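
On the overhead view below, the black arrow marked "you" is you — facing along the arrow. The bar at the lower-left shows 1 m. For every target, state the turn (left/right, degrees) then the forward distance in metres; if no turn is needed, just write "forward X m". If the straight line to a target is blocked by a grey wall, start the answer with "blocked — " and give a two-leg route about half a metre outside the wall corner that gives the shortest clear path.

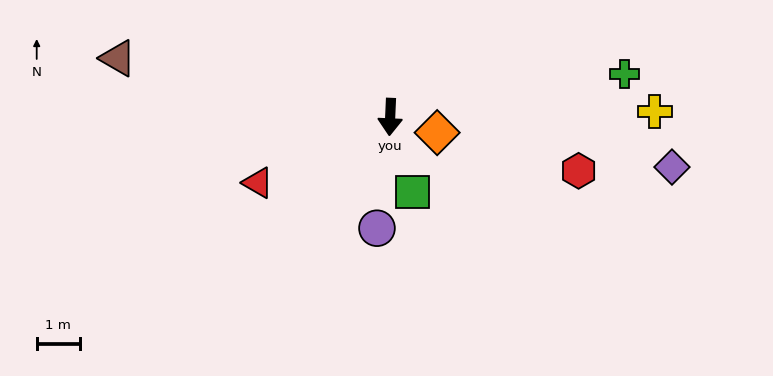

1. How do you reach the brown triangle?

turn right 100°, forward 6.4 m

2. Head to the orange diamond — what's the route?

turn left 74°, forward 1.1 m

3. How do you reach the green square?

turn left 19°, forward 1.8 m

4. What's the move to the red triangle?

turn right 61°, forward 3.4 m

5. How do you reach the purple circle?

turn right 4°, forward 2.6 m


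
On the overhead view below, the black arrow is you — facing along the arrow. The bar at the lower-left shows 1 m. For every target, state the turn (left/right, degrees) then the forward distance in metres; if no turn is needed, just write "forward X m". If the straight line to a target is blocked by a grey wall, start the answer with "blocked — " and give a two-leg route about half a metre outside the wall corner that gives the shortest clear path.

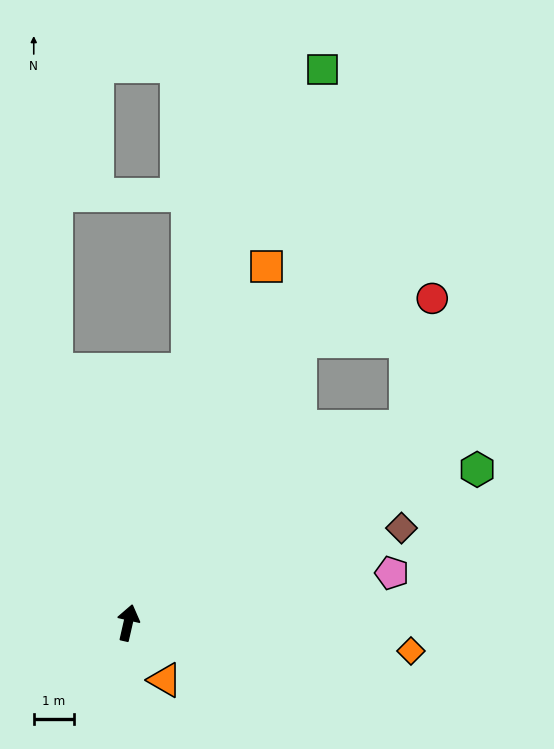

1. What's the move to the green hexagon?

turn right 53°, forward 9.5 m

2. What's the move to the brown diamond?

turn right 58°, forward 7.2 m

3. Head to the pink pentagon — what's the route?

turn right 66°, forward 6.7 m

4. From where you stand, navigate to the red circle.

blocked — turn right 18°, forward 8.2 m, then turn right 41°, forward 3.5 m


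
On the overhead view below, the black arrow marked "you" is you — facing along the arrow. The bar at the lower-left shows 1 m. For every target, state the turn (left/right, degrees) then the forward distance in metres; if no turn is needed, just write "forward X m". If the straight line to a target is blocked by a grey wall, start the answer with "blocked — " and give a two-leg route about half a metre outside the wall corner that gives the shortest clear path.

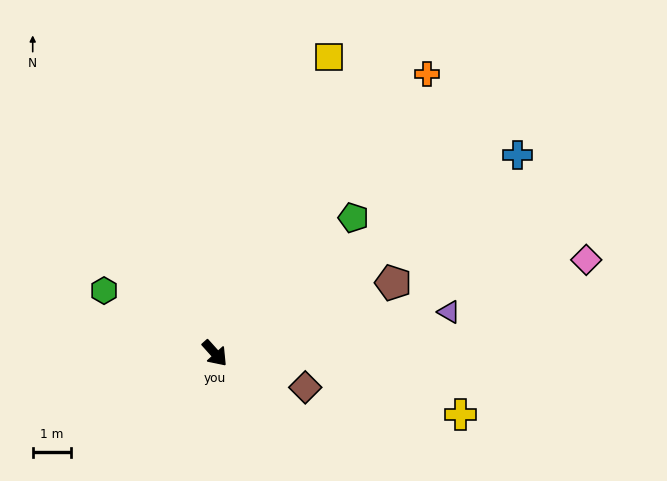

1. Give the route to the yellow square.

turn left 117°, forward 8.3 m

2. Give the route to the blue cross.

turn left 81°, forward 9.4 m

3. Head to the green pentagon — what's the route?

turn left 92°, forward 5.1 m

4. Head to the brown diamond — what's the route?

turn left 27°, forward 2.5 m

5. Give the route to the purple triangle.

turn left 58°, forward 6.2 m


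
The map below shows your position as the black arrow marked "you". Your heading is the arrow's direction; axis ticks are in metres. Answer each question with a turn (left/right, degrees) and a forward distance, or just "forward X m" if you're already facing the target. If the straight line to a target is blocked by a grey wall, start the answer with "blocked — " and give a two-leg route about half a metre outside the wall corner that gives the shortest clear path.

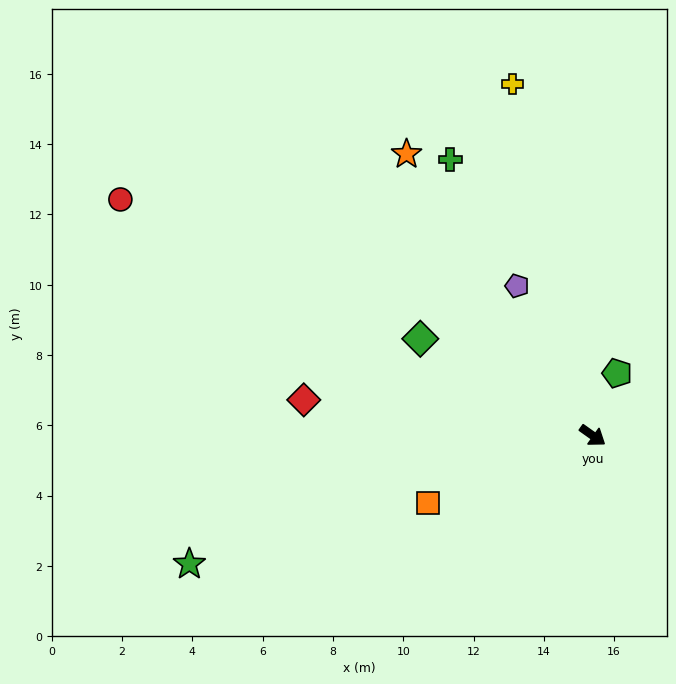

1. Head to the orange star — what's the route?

turn left 159°, forward 9.6 m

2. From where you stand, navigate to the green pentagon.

turn left 104°, forward 1.9 m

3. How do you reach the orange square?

turn right 122°, forward 5.1 m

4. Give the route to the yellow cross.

turn left 138°, forward 10.3 m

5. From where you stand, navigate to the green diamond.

turn right 174°, forward 5.6 m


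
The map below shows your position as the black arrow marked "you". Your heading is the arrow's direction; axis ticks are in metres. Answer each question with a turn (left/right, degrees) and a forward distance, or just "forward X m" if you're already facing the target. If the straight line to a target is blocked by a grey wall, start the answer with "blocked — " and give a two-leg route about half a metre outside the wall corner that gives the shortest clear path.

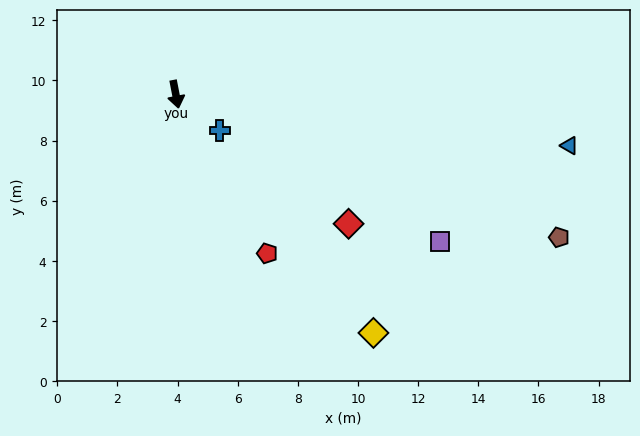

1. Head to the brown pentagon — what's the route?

turn left 59°, forward 13.6 m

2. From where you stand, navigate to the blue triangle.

turn left 72°, forward 13.2 m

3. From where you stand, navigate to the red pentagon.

turn left 19°, forward 6.1 m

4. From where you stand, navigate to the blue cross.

turn left 39°, forward 1.9 m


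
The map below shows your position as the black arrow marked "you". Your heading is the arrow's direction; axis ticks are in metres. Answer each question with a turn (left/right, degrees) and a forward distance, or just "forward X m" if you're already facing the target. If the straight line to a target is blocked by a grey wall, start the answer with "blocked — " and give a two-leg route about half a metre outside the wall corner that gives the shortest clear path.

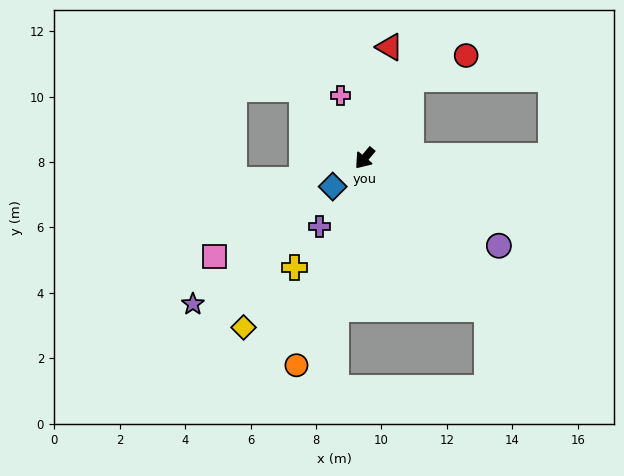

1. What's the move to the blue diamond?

turn right 8°, forward 1.3 m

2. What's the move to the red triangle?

turn right 153°, forward 3.5 m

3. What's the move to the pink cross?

turn right 119°, forward 2.1 m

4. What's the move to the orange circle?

turn left 22°, forward 6.7 m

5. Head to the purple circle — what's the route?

turn left 97°, forward 4.9 m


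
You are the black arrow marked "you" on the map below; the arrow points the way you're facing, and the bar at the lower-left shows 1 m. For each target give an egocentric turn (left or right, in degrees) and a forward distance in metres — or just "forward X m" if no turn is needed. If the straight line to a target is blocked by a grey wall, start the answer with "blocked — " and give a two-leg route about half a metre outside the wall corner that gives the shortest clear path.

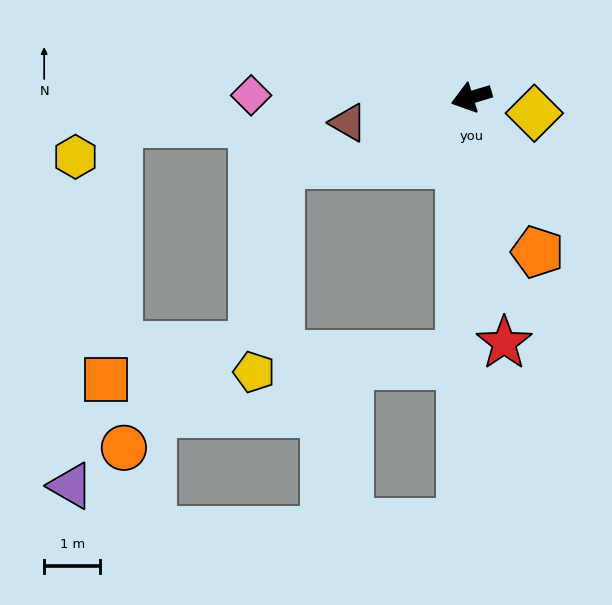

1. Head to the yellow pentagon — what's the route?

blocked — turn left 71°, forward 4.6 m, then turn right 83°, forward 3.7 m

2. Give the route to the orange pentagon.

turn left 96°, forward 3.0 m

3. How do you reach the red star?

turn left 81°, forward 4.4 m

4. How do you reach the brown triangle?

turn right 5°, forward 2.2 m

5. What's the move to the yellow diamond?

turn left 149°, forward 1.2 m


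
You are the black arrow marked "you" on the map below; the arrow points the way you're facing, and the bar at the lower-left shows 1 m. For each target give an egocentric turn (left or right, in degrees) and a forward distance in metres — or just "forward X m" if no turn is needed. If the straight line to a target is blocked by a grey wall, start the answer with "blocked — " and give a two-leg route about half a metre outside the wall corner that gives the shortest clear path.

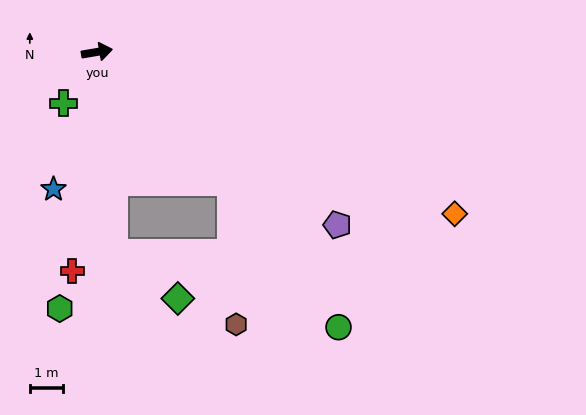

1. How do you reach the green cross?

turn right 133°, forward 1.9 m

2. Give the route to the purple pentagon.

turn right 45°, forward 9.0 m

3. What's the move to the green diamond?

blocked — turn right 95°, forward 6.2 m, then turn left 50°, forward 2.4 m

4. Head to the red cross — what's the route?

turn right 106°, forward 6.7 m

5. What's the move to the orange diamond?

turn right 34°, forward 12.0 m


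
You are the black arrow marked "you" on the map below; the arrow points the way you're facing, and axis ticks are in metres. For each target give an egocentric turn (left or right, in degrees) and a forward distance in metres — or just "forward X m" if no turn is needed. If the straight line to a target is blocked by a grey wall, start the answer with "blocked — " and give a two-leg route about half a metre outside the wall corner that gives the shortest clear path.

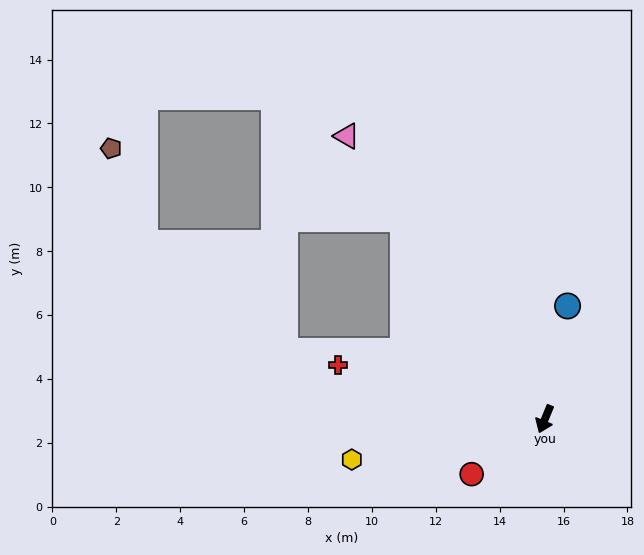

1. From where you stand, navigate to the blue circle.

turn right 169°, forward 3.6 m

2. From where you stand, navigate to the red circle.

turn right 31°, forward 2.9 m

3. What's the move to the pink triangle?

turn right 123°, forward 10.8 m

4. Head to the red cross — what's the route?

turn right 82°, forward 6.7 m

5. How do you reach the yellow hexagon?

turn right 56°, forward 6.2 m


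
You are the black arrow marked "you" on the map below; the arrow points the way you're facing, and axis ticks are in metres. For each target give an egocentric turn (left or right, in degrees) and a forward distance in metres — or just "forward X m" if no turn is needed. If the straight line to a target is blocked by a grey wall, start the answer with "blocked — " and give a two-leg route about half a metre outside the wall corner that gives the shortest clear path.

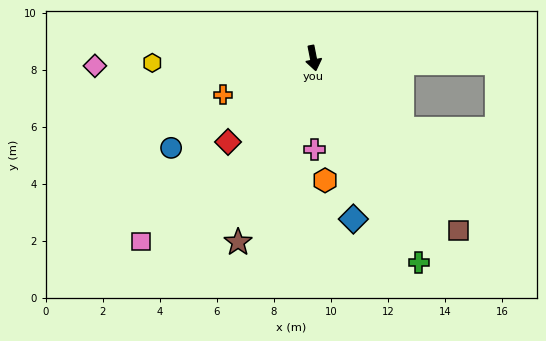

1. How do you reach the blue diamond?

turn left 3°, forward 5.8 m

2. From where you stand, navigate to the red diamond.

turn right 57°, forward 4.2 m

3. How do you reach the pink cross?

turn right 10°, forward 3.2 m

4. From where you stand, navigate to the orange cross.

turn right 79°, forward 3.4 m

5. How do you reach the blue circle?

turn right 69°, forward 5.9 m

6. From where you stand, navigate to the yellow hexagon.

turn right 99°, forward 5.7 m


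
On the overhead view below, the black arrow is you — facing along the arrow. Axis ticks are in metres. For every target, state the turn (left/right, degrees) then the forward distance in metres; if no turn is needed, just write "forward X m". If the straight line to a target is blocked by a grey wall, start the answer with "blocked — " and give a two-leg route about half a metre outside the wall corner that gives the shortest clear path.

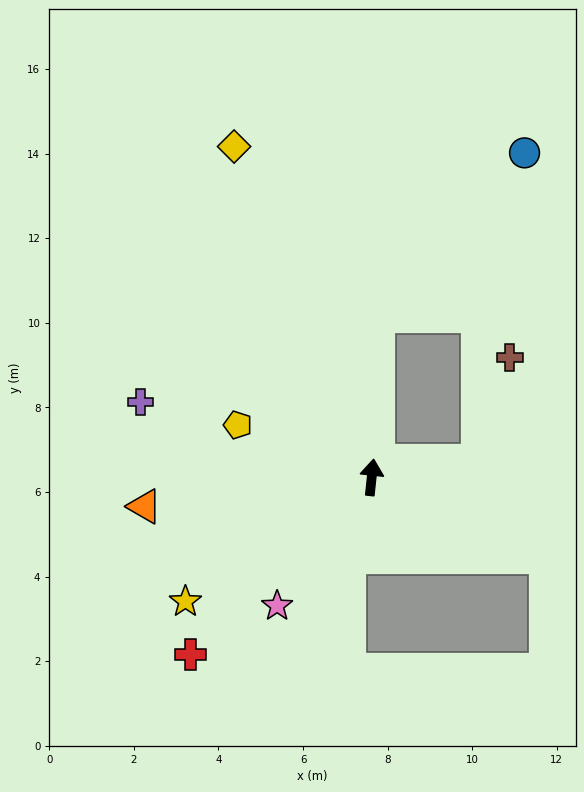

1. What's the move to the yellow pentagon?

turn left 75°, forward 3.4 m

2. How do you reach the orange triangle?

turn left 103°, forward 5.4 m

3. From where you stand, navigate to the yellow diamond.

turn left 29°, forward 8.5 m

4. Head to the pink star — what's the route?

turn left 150°, forward 3.8 m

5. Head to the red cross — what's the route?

turn left 140°, forward 6.0 m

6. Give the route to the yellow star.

turn left 130°, forward 5.3 m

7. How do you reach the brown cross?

blocked — turn right 76°, forward 2.6 m, then turn left 66°, forward 2.6 m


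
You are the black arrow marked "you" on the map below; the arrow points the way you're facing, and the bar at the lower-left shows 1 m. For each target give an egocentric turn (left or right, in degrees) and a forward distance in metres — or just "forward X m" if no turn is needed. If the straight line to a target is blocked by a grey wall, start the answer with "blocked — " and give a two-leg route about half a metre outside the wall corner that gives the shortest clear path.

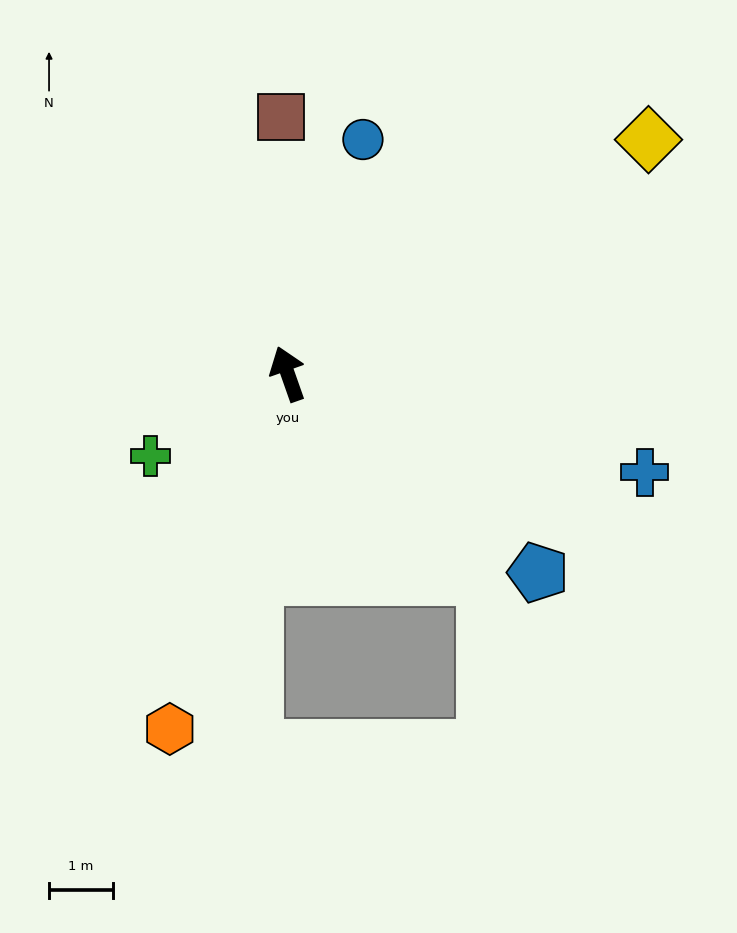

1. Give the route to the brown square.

turn right 18°, forward 4.0 m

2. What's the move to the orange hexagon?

turn left 142°, forward 5.8 m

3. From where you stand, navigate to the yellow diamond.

turn right 76°, forward 6.7 m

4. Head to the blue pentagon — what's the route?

turn right 148°, forward 5.0 m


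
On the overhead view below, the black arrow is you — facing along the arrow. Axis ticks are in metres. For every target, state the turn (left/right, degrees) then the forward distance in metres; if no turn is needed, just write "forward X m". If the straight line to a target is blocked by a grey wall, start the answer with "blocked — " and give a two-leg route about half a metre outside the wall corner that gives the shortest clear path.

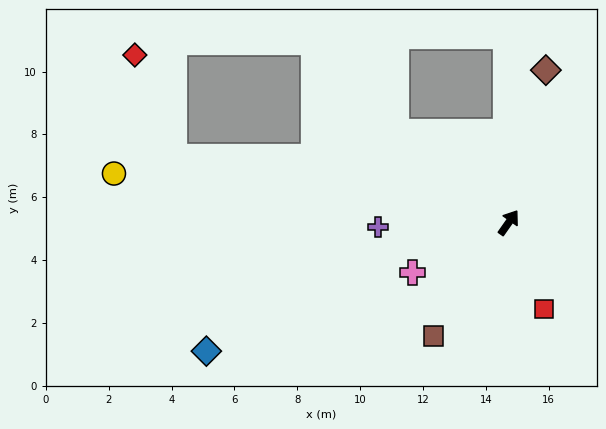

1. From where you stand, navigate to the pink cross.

turn left 152°, forward 3.4 m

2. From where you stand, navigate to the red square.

turn right 123°, forward 3.0 m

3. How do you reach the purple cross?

turn left 127°, forward 4.2 m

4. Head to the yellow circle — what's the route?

turn left 118°, forward 12.7 m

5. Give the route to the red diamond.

blocked — turn left 114°, forward 10.8 m, then turn right 58°, forward 3.5 m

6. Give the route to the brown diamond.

turn left 21°, forward 5.0 m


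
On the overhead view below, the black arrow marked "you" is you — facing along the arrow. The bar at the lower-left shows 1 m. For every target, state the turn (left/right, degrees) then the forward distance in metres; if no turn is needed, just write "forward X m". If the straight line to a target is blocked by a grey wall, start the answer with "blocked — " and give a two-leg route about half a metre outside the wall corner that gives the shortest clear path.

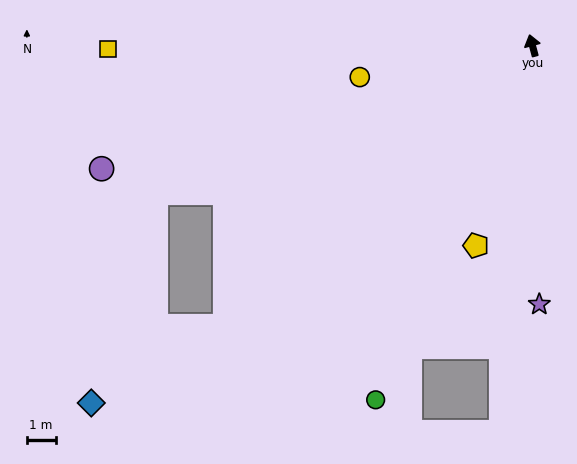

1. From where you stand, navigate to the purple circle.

turn left 91°, forward 15.6 m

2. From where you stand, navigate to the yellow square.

turn left 76°, forward 14.8 m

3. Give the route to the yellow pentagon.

turn left 149°, forward 7.3 m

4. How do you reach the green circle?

turn left 141°, forward 13.5 m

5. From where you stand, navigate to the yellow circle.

turn left 85°, forward 6.1 m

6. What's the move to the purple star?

turn left 167°, forward 9.0 m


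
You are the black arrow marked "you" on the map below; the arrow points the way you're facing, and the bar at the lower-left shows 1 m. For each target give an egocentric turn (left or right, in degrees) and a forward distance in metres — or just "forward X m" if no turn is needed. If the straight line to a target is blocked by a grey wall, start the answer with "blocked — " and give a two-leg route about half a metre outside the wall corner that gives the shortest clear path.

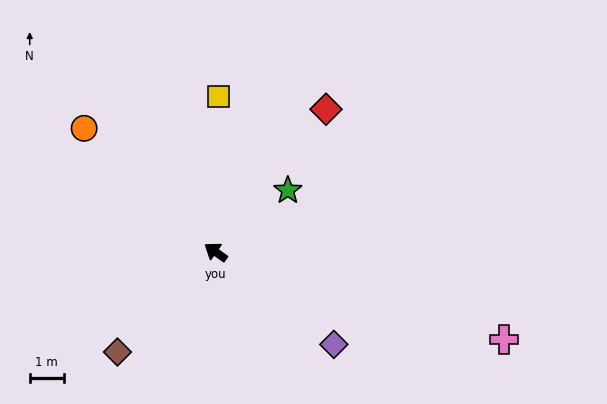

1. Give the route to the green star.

turn right 104°, forward 2.8 m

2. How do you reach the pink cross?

turn right 162°, forward 8.9 m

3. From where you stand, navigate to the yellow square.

turn right 56°, forward 4.6 m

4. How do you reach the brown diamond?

turn left 81°, forward 4.1 m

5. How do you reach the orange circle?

turn right 8°, forward 5.3 m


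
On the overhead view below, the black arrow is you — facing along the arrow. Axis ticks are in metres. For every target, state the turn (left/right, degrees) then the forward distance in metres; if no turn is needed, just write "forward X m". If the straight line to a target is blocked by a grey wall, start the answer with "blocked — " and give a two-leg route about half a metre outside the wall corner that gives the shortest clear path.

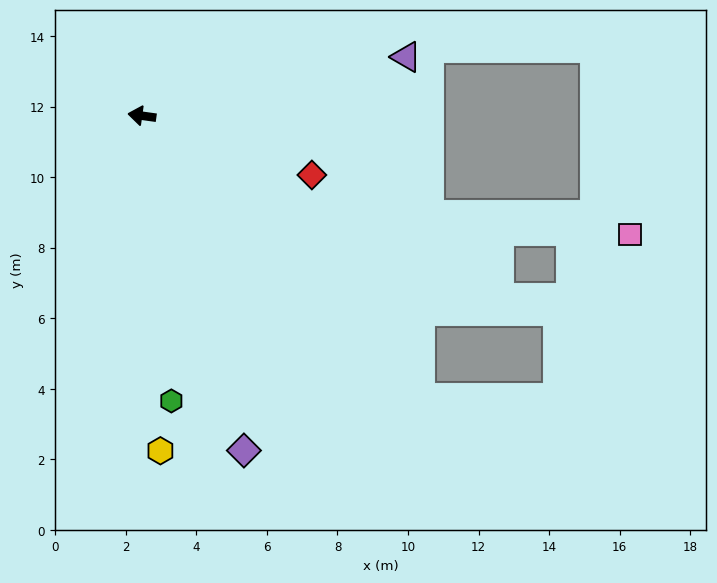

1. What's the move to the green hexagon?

turn left 104°, forward 8.1 m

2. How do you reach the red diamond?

turn left 169°, forward 5.1 m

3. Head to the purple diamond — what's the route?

turn left 115°, forward 9.9 m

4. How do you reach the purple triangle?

turn right 160°, forward 7.7 m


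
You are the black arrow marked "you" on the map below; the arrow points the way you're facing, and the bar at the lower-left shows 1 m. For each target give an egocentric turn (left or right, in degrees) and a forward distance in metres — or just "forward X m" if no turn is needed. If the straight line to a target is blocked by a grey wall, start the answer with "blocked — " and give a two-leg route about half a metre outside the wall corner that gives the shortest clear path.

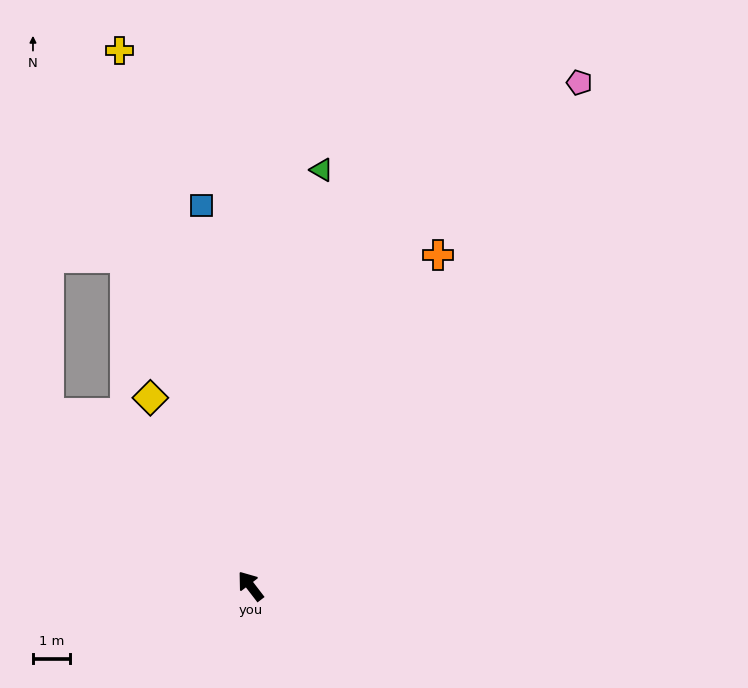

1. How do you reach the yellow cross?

turn right 24°, forward 14.7 m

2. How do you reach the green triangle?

turn right 47°, forward 11.3 m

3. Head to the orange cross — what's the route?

turn right 67°, forward 10.2 m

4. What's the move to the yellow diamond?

turn right 10°, forward 5.7 m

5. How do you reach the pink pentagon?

turn right 71°, forward 16.1 m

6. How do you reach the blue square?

turn right 30°, forward 10.2 m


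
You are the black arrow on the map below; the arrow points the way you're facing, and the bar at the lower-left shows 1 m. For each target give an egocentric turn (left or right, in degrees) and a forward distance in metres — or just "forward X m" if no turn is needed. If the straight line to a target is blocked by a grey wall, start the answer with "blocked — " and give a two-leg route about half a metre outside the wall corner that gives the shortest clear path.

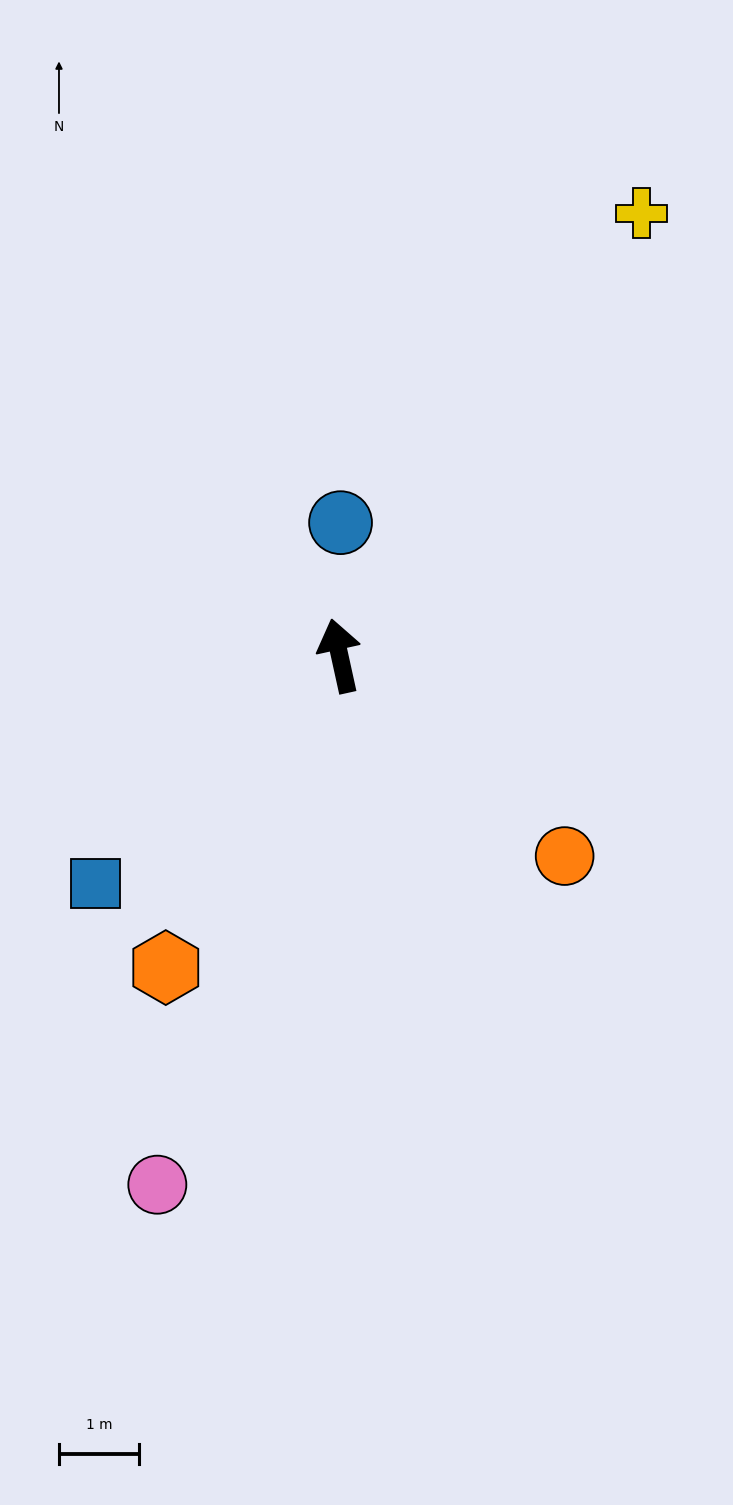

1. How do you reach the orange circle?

turn right 144°, forward 3.8 m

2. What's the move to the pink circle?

turn left 149°, forward 7.0 m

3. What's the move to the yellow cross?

turn right 47°, forward 6.7 m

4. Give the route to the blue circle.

turn right 13°, forward 1.7 m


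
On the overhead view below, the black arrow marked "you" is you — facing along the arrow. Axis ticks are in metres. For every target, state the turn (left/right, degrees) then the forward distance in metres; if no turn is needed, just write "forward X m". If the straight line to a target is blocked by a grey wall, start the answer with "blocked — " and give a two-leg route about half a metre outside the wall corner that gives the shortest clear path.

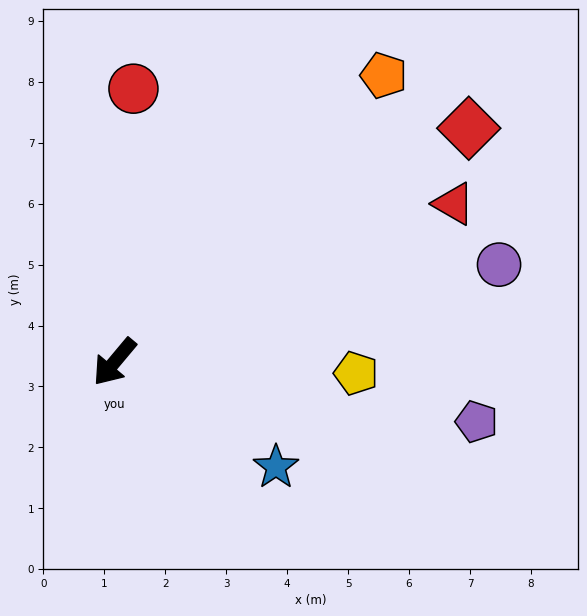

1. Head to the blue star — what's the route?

turn left 97°, forward 3.2 m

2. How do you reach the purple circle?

turn left 144°, forward 6.5 m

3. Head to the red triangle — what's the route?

turn left 155°, forward 6.1 m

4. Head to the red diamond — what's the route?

turn left 163°, forward 7.0 m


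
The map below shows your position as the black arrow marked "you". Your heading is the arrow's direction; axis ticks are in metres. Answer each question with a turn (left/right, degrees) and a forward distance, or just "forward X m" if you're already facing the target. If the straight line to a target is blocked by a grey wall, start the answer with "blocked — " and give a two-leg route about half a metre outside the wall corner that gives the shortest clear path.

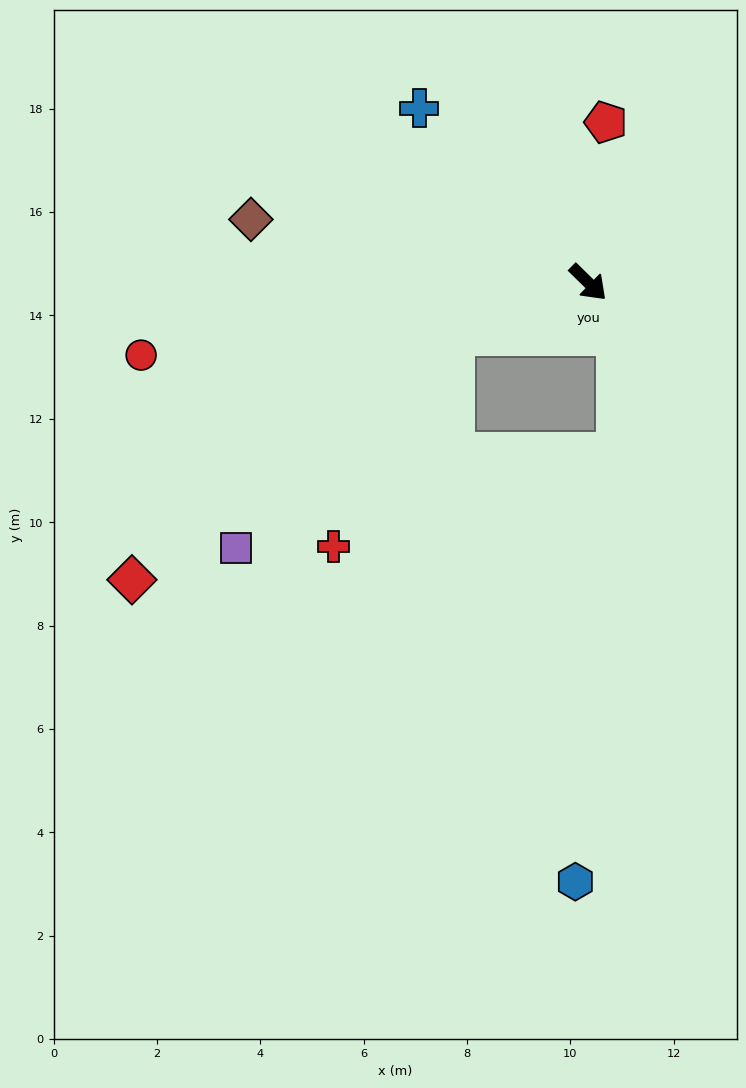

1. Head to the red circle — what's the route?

turn right 126°, forward 8.8 m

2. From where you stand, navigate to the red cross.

blocked — turn right 115°, forward 2.8 m, then turn left 40°, forward 4.7 m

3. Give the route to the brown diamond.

turn right 146°, forward 6.6 m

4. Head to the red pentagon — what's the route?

turn left 128°, forward 3.1 m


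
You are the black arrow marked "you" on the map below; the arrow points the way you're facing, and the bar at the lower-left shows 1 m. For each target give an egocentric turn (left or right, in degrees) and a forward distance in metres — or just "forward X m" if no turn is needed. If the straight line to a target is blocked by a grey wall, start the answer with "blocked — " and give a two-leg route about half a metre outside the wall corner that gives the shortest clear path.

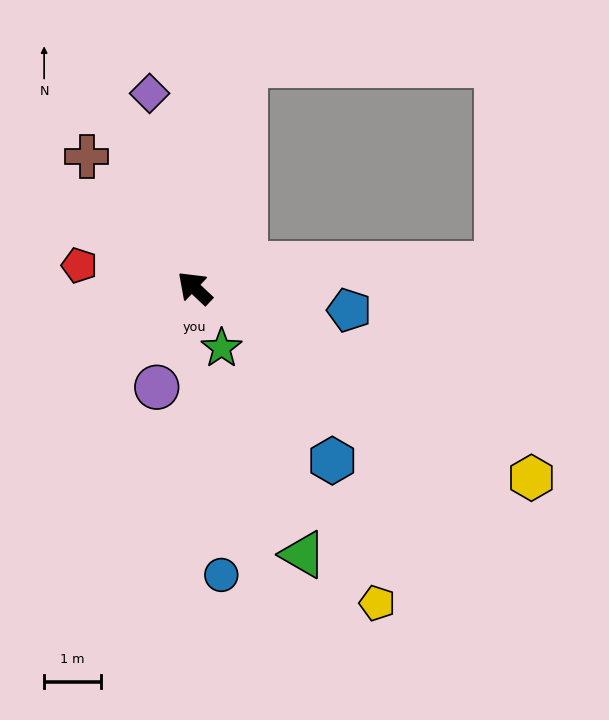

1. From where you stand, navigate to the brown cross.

turn right 7°, forward 3.0 m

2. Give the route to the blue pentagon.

turn right 145°, forward 2.8 m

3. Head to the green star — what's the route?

turn left 157°, forward 1.2 m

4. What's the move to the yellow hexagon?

turn right 166°, forward 6.8 m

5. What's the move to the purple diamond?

turn right 34°, forward 3.5 m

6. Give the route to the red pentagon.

turn left 32°, forward 2.1 m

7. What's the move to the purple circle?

turn left 112°, forward 1.9 m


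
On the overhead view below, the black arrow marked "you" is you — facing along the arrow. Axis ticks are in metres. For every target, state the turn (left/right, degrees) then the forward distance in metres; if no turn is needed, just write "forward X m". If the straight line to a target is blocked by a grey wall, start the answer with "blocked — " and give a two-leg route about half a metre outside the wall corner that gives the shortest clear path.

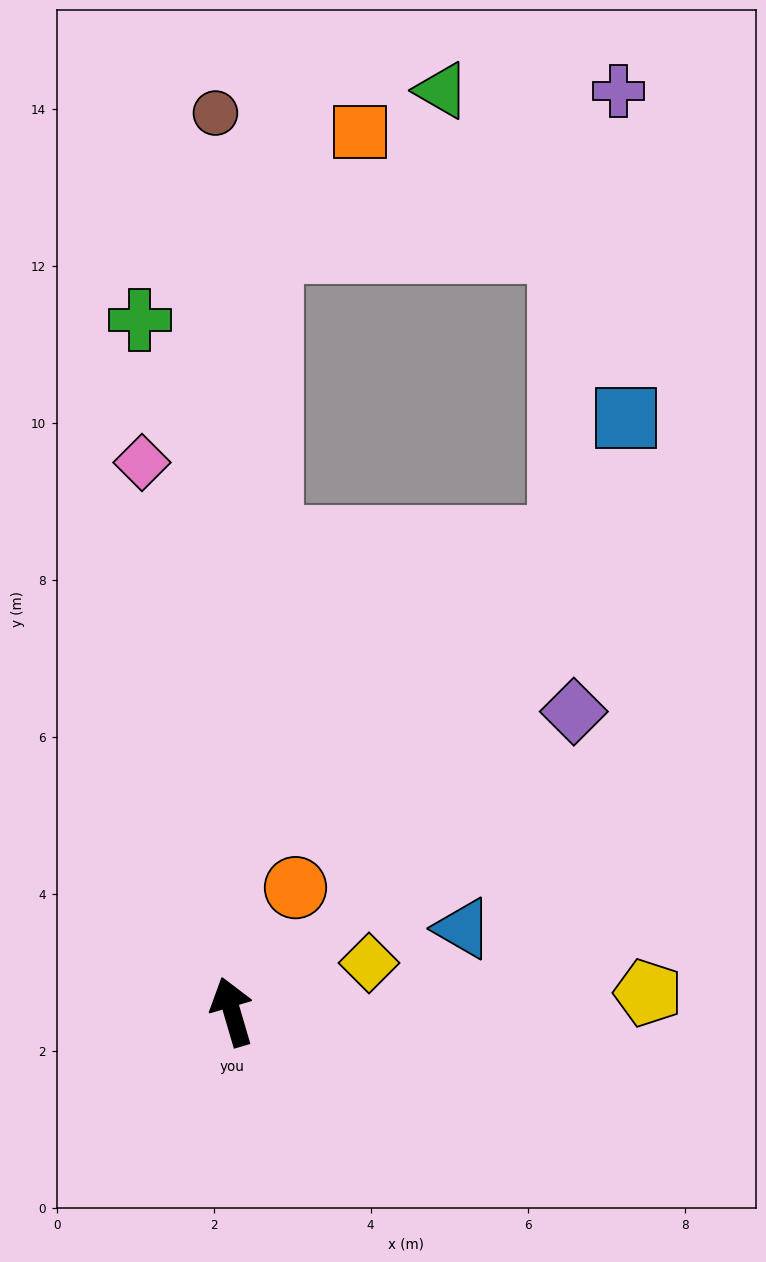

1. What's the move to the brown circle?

turn right 15°, forward 11.4 m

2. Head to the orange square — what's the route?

blocked — turn right 19°, forward 9.7 m, then turn right 35°, forward 1.9 m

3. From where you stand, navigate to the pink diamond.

turn right 7°, forward 7.1 m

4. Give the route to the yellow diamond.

turn right 87°, forward 1.9 m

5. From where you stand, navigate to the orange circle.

turn right 43°, forward 1.8 m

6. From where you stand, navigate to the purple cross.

blocked — turn right 19°, forward 9.7 m, then turn right 63°, forward 4.9 m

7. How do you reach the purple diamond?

turn right 65°, forward 5.8 m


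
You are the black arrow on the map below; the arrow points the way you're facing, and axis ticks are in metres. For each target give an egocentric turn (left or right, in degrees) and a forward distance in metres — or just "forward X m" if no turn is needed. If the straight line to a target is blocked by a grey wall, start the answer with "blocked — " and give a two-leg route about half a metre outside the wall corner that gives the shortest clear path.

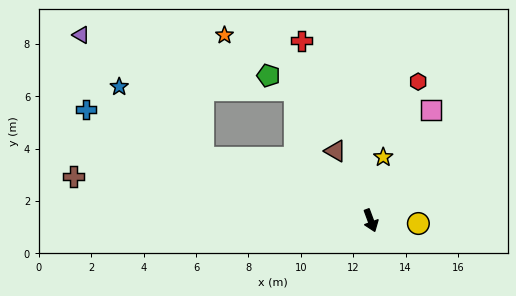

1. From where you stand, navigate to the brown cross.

turn right 119°, forward 11.5 m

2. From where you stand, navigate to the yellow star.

turn left 148°, forward 2.5 m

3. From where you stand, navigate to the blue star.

blocked — turn right 131°, forward 6.8 m, then turn right 20°, forward 4.2 m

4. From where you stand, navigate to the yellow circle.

turn left 66°, forward 1.8 m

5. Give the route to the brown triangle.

turn right 173°, forward 3.0 m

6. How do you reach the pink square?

turn left 131°, forward 4.8 m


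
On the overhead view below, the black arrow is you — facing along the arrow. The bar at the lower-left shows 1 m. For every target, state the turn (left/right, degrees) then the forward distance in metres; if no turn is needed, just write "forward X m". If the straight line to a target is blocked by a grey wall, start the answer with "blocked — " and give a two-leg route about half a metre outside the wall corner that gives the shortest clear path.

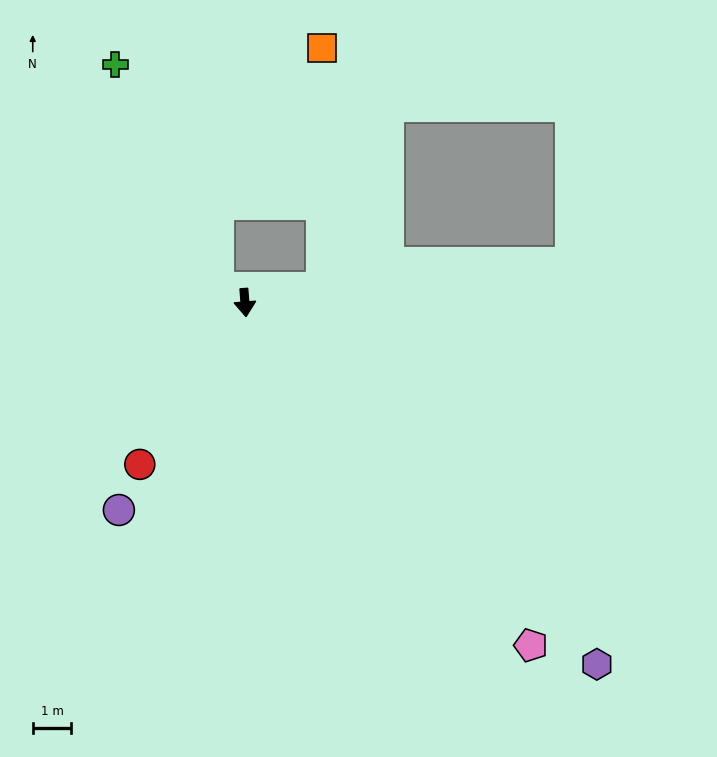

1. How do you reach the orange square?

blocked — turn left 96°, forward 2.0 m, then turn left 80°, forward 6.2 m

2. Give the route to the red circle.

turn right 37°, forward 5.0 m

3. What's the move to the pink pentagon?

turn left 35°, forward 11.5 m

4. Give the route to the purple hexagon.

turn left 40°, forward 13.0 m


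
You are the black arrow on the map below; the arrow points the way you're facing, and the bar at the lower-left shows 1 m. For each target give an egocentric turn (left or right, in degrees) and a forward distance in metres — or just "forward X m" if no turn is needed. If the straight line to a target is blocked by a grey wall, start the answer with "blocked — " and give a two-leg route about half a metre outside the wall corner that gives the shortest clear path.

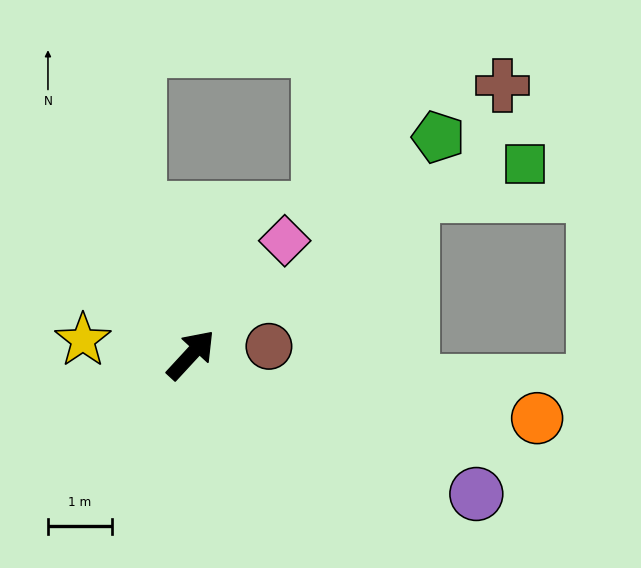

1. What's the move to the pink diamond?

turn left 3°, forward 2.3 m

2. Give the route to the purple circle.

turn right 73°, forward 5.0 m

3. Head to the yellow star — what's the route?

turn left 125°, forward 1.7 m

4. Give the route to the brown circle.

turn right 41°, forward 1.2 m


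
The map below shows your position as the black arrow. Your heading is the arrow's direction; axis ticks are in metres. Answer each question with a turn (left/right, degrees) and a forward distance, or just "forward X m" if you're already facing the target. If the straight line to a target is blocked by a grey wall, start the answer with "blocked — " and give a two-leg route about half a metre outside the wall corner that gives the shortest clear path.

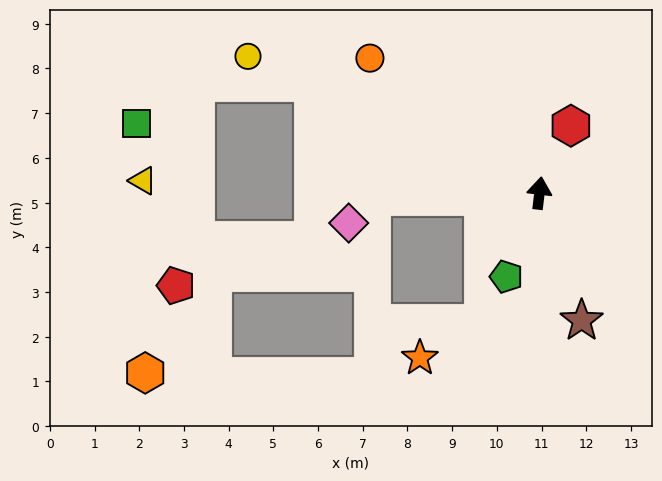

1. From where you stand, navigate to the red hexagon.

turn right 18°, forward 1.7 m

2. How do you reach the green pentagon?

turn left 165°, forward 2.0 m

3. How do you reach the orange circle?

turn left 58°, forward 4.8 m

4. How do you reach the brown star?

turn right 155°, forward 3.0 m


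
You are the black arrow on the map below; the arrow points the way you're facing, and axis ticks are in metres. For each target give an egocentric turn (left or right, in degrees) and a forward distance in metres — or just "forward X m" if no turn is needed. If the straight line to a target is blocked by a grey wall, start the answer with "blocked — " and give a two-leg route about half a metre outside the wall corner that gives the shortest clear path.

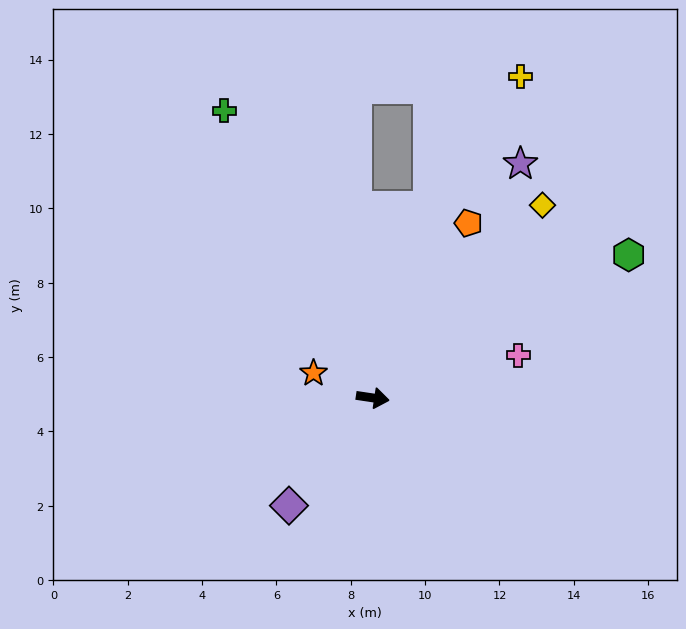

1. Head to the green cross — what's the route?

turn left 126°, forward 8.7 m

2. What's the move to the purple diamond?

turn right 119°, forward 3.7 m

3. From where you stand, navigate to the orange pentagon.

turn left 70°, forward 5.4 m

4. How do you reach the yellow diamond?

turn left 57°, forward 6.9 m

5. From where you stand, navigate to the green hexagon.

turn left 38°, forward 7.9 m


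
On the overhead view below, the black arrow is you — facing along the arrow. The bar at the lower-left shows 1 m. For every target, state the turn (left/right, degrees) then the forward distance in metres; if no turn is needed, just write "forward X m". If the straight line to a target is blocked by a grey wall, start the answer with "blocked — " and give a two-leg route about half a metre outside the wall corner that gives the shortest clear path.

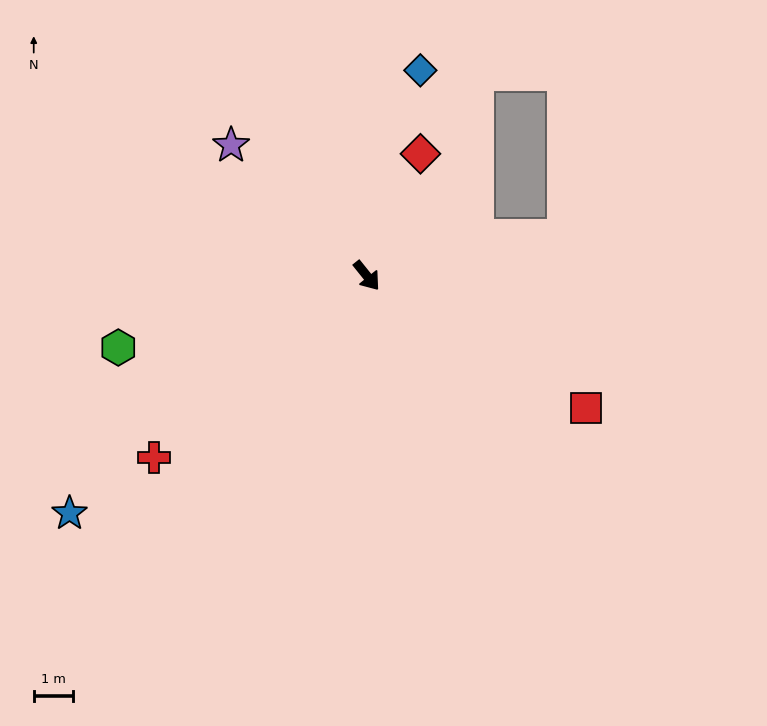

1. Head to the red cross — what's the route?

turn right 88°, forward 7.2 m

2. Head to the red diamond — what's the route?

turn left 117°, forward 3.4 m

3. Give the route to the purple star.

turn right 173°, forward 4.8 m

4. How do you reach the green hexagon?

turn right 113°, forward 6.6 m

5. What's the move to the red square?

turn left 20°, forward 6.6 m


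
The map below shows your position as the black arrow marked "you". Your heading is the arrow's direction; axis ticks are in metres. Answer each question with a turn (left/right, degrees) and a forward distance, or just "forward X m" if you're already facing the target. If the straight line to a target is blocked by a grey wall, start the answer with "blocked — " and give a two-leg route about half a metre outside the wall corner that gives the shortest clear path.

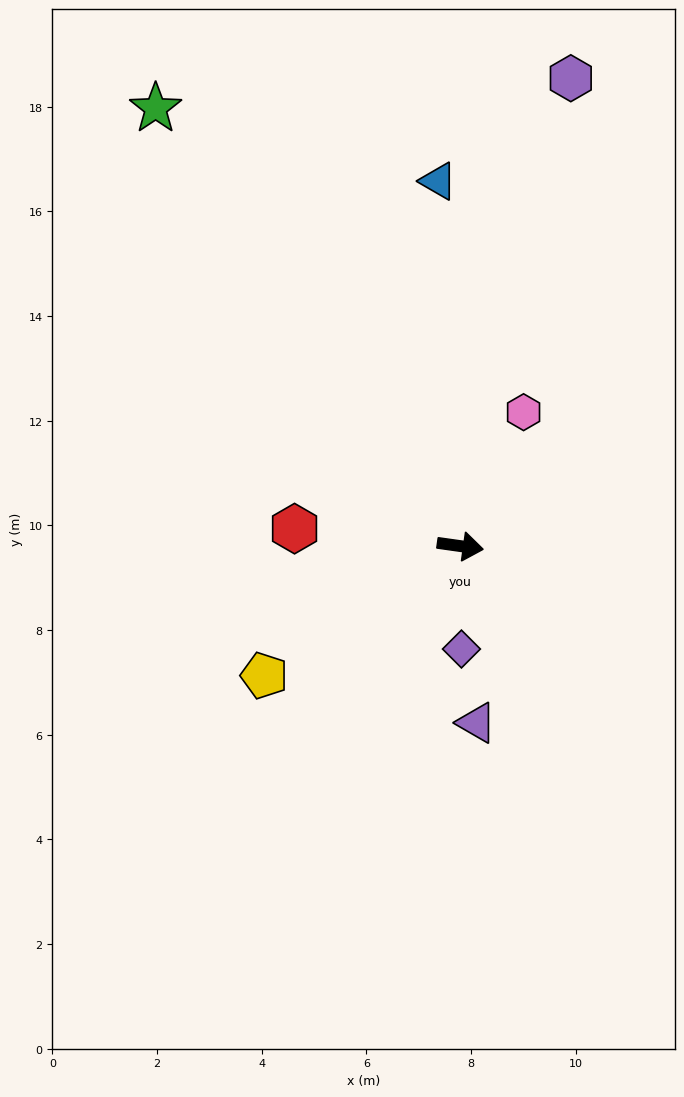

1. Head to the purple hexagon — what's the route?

turn left 85°, forward 9.2 m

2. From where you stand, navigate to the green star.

turn left 133°, forward 10.2 m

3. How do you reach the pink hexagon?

turn left 73°, forward 2.8 m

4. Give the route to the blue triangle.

turn left 102°, forward 7.0 m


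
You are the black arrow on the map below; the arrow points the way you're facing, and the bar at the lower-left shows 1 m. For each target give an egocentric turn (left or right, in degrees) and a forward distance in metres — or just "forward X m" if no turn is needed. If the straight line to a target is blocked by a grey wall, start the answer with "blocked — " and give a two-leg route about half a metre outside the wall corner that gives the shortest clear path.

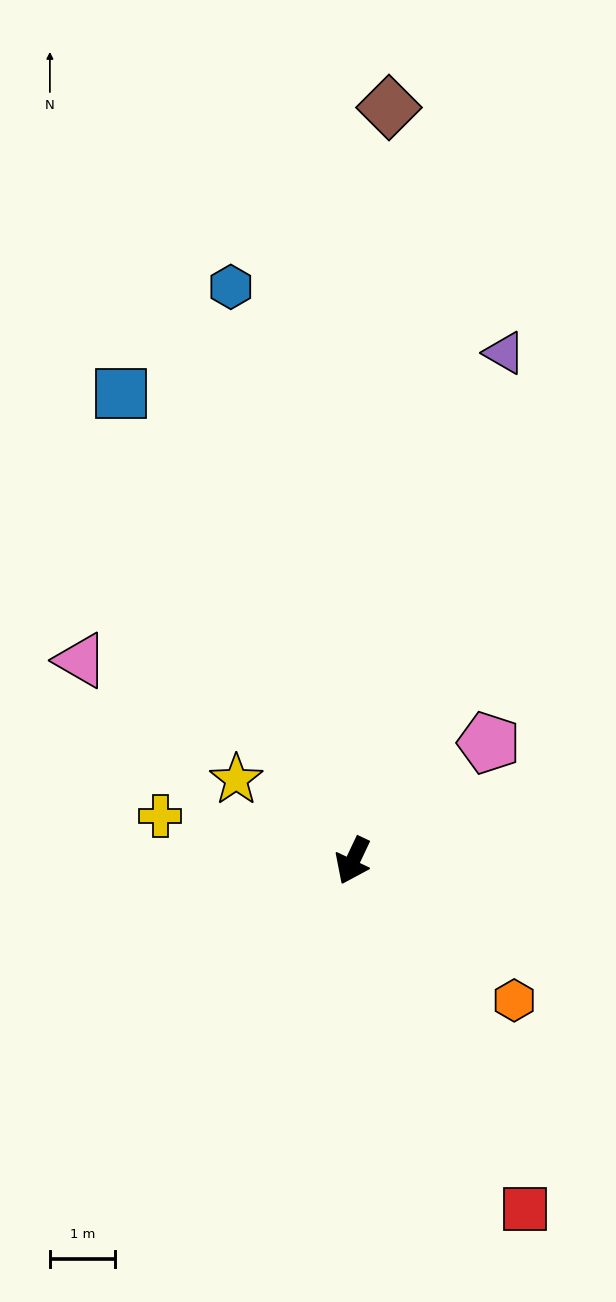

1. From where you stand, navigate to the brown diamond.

turn right 157°, forward 11.5 m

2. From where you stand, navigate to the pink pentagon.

turn left 156°, forward 2.7 m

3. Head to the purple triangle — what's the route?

turn right 171°, forward 8.1 m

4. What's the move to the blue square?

turn right 128°, forward 8.0 m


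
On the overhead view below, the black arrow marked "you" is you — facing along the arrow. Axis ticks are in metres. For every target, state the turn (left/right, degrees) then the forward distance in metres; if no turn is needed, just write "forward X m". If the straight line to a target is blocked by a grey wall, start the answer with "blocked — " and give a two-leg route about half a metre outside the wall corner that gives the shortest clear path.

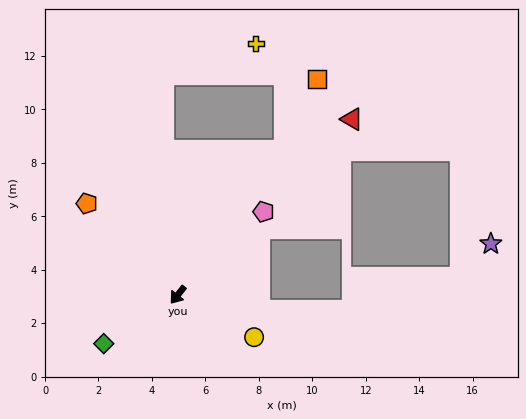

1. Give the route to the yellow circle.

turn left 99°, forward 3.3 m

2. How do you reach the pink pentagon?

turn left 172°, forward 4.5 m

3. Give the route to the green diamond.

turn right 18°, forward 3.3 m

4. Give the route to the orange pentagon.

turn right 97°, forward 4.8 m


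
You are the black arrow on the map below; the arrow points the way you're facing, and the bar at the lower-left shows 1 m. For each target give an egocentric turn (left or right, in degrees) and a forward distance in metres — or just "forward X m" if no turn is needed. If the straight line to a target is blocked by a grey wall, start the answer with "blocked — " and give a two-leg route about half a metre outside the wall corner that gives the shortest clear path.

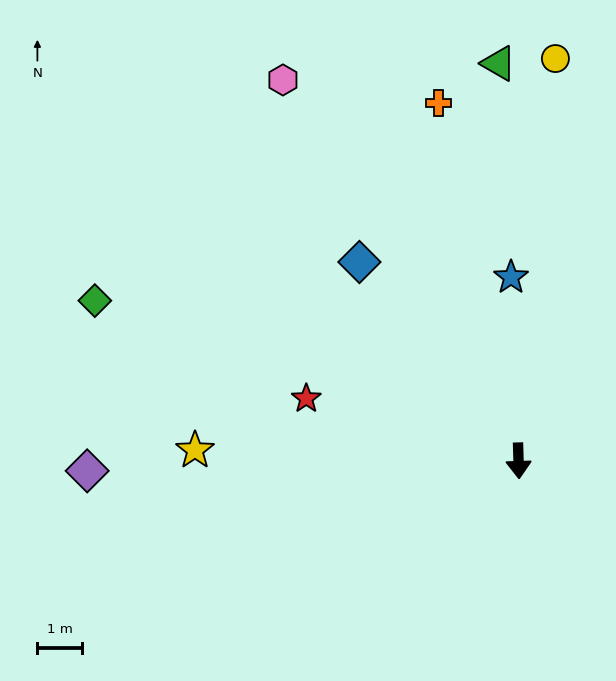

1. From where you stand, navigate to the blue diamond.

turn right 143°, forward 5.7 m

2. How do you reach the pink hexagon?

turn right 150°, forward 10.1 m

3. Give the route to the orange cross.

turn right 169°, forward 8.3 m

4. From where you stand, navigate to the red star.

turn right 108°, forward 5.0 m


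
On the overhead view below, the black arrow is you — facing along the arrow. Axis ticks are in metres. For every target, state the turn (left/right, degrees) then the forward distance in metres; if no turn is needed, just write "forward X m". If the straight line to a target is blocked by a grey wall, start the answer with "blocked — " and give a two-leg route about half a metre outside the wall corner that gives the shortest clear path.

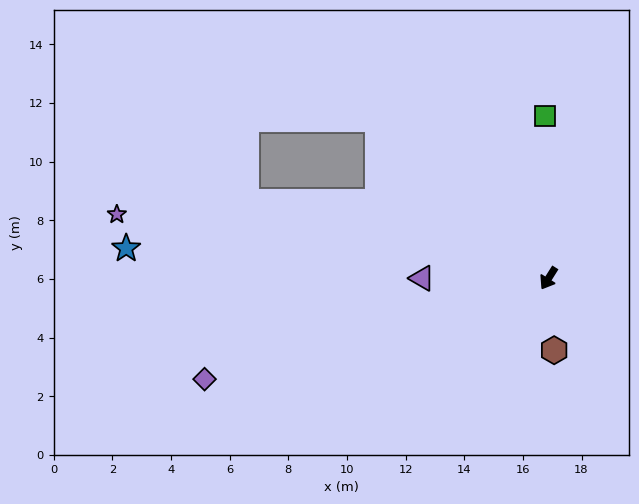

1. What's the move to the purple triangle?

turn right 58°, forward 4.3 m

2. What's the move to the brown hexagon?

turn left 37°, forward 2.5 m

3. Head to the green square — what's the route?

turn right 147°, forward 5.5 m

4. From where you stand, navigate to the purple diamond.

turn right 42°, forward 12.2 m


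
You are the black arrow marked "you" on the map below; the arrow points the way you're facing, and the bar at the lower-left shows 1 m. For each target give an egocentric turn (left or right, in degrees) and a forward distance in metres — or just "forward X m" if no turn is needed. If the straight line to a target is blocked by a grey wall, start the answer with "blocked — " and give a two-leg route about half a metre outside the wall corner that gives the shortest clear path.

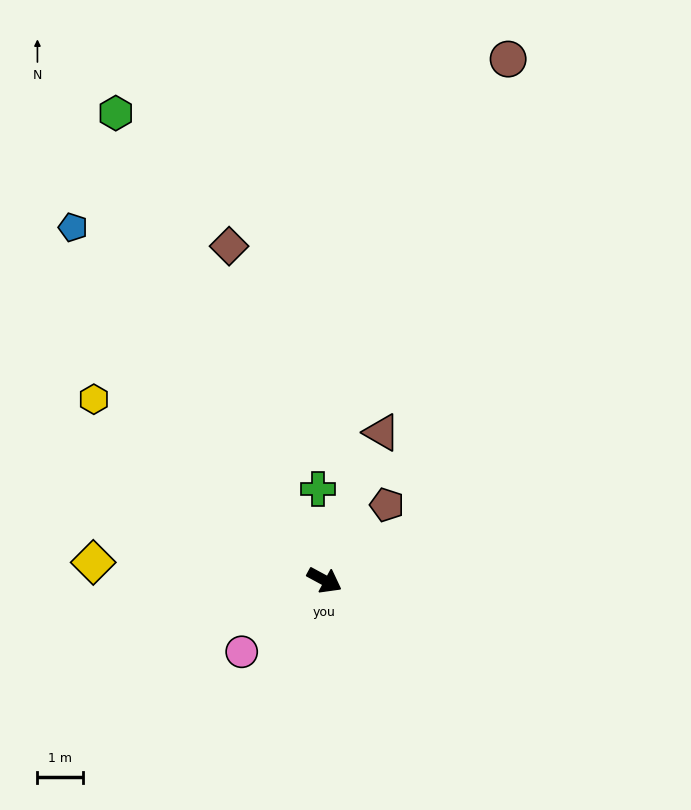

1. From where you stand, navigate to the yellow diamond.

turn right 156°, forward 5.1 m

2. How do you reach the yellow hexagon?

turn left 170°, forward 6.4 m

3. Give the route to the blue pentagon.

turn left 154°, forward 9.5 m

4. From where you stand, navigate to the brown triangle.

turn left 97°, forward 3.5 m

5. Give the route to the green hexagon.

turn left 143°, forward 11.2 m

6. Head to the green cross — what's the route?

turn left 122°, forward 2.0 m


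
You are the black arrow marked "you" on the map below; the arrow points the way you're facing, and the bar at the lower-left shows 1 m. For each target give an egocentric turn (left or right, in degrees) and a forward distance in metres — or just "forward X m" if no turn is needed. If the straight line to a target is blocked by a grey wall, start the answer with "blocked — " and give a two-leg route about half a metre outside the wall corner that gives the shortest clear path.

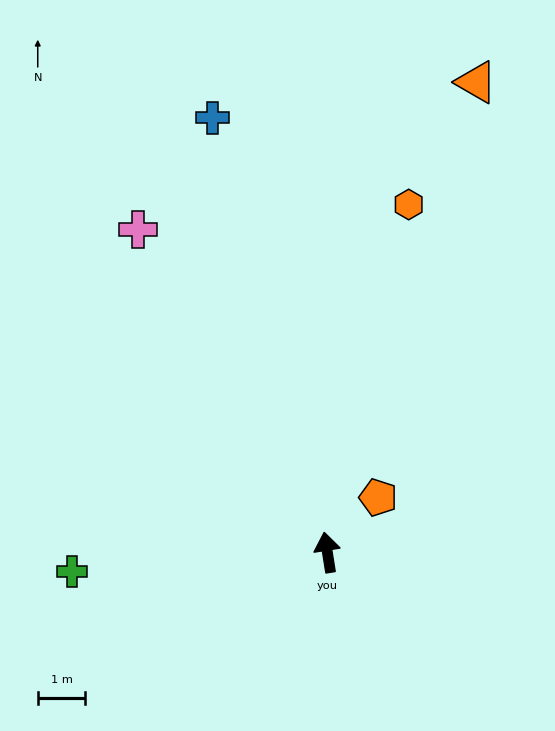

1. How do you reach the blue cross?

turn left 6°, forward 9.4 m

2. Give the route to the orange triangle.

turn right 27°, forward 10.3 m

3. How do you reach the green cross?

turn left 85°, forward 5.4 m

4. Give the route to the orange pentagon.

turn right 52°, forward 1.6 m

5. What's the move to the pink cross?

turn left 21°, forward 7.8 m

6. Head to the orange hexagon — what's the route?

turn right 22°, forward 7.5 m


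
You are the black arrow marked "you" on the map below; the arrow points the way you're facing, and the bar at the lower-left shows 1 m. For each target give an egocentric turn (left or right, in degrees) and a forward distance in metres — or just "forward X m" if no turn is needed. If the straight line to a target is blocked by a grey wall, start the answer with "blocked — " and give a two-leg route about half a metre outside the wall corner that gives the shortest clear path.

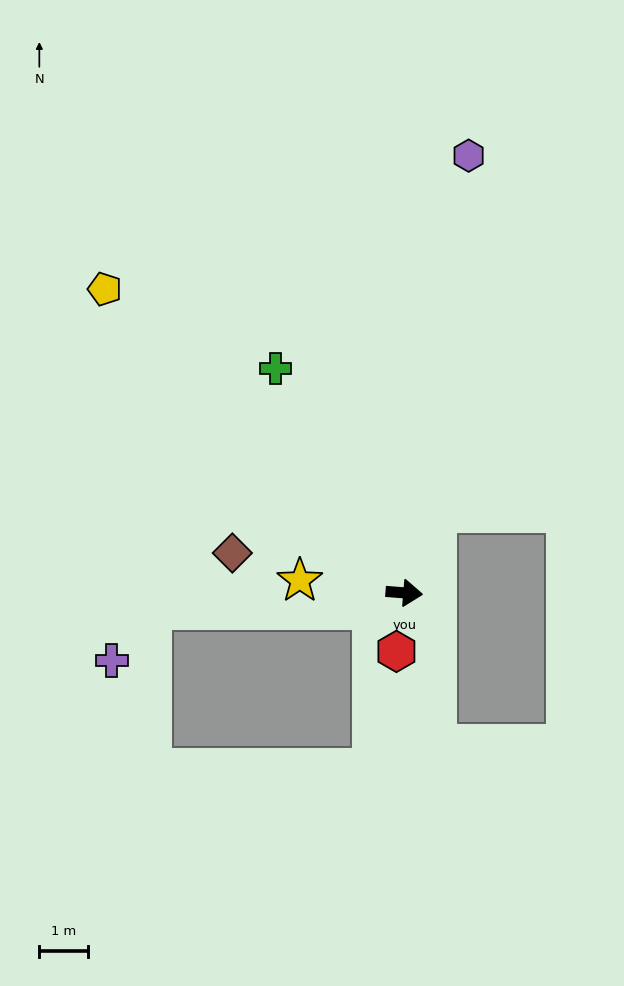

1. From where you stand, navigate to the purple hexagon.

turn left 86°, forward 9.2 m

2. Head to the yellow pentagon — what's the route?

turn left 139°, forward 8.8 m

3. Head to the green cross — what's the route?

turn left 124°, forward 5.4 m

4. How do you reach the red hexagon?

turn right 93°, forward 1.2 m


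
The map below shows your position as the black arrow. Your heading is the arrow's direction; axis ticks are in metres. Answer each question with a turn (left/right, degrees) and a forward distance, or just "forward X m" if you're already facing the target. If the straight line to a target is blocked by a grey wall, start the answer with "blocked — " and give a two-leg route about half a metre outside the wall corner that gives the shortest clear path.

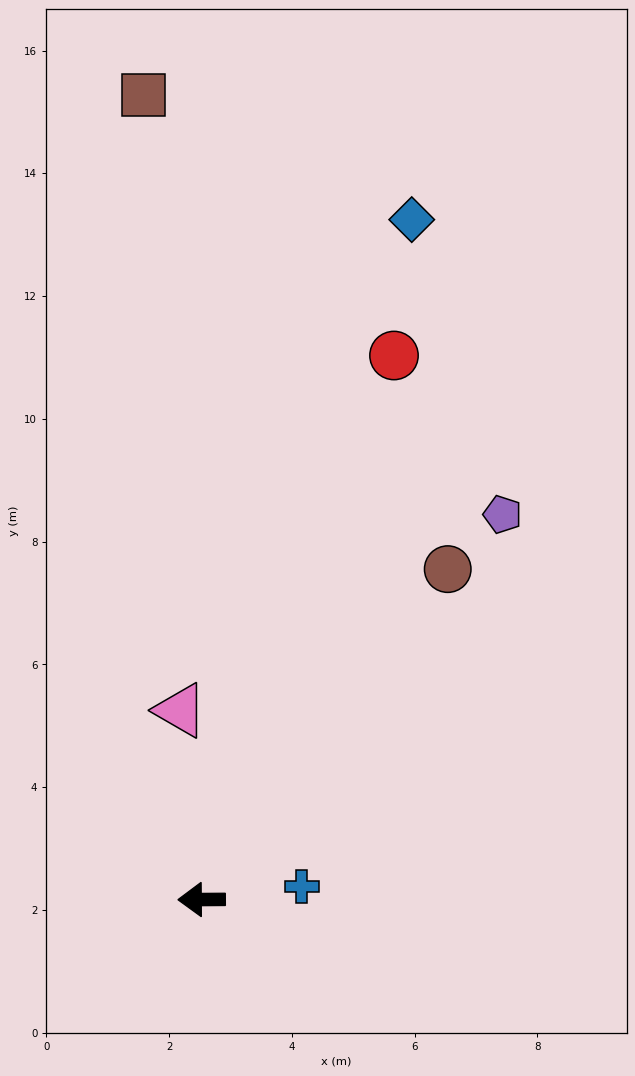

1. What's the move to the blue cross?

turn right 173°, forward 1.6 m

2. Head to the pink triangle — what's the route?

turn right 84°, forward 3.1 m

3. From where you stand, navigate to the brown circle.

turn right 127°, forward 6.7 m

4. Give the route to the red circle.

turn right 110°, forward 9.4 m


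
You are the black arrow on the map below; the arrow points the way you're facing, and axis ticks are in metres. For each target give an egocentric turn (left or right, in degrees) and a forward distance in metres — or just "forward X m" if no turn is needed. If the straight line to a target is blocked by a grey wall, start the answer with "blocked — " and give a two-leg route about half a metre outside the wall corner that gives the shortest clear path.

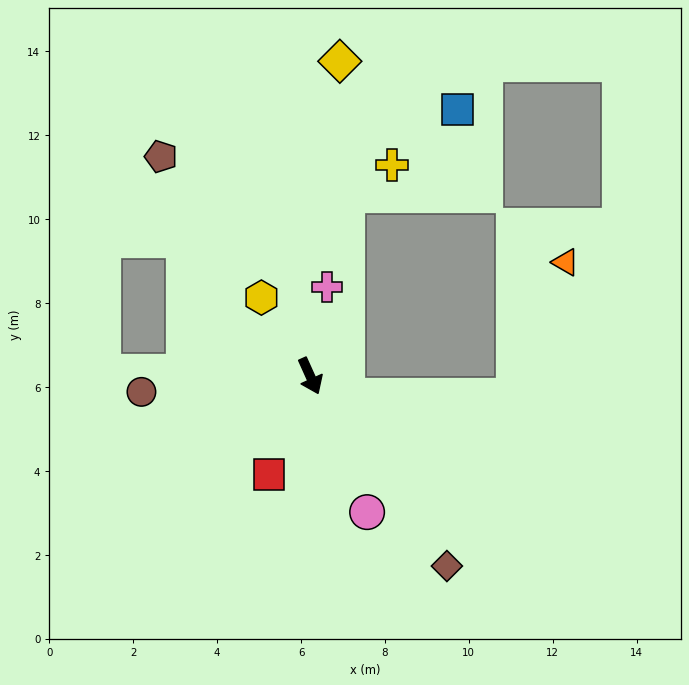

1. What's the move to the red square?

turn right 47°, forward 2.5 m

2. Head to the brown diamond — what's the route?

turn left 12°, forward 5.6 m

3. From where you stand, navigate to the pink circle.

forward 3.5 m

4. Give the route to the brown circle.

turn right 109°, forward 4.0 m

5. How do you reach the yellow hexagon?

turn right 172°, forward 2.2 m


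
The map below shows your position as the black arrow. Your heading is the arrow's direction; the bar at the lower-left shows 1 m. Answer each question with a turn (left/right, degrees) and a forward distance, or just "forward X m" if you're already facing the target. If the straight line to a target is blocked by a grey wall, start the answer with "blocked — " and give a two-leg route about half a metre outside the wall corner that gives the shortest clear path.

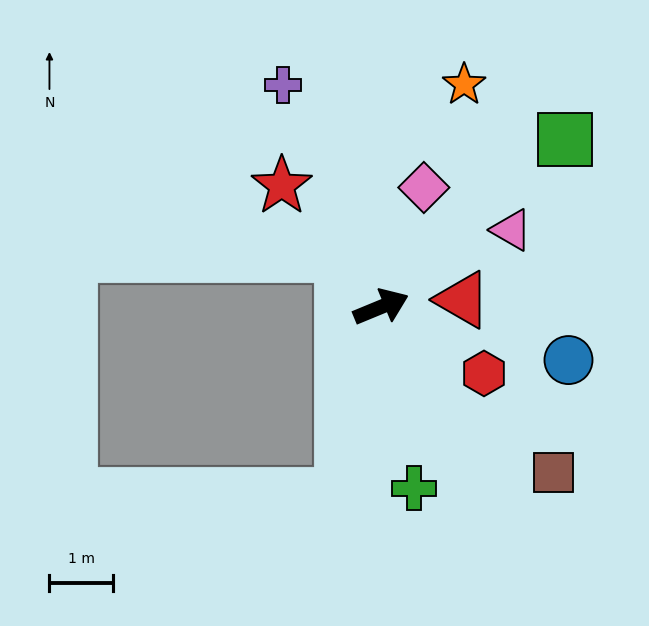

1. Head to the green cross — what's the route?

turn right 102°, forward 2.9 m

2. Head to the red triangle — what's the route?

turn right 17°, forward 1.3 m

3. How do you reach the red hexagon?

turn right 55°, forward 1.9 m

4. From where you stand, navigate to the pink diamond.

turn left 48°, forward 2.0 m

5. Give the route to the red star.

turn left 107°, forward 2.5 m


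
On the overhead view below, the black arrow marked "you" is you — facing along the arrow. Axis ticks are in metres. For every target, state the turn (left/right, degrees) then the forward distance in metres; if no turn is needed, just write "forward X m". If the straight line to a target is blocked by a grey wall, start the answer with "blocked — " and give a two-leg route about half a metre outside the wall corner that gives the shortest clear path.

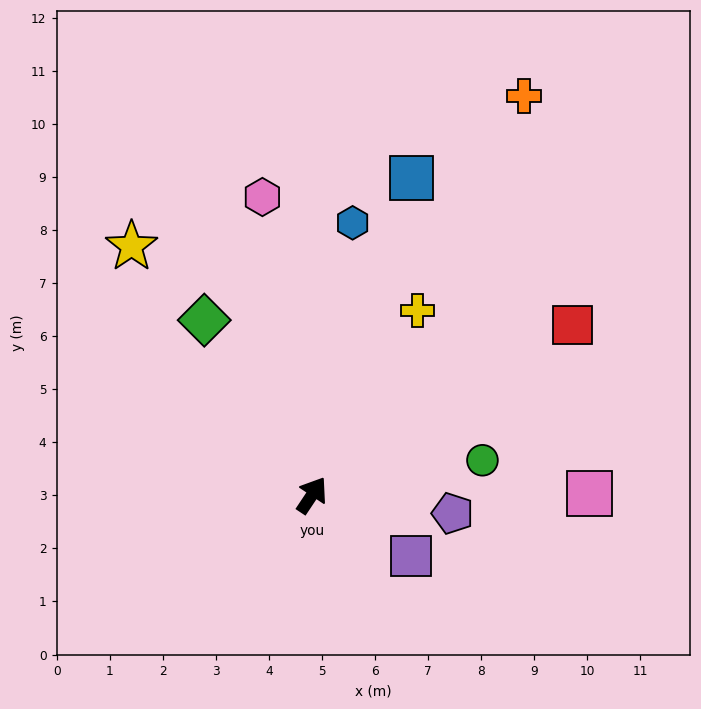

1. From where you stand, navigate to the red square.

turn right 23°, forward 5.9 m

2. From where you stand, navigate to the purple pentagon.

turn right 64°, forward 2.7 m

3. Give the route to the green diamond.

turn left 65°, forward 3.9 m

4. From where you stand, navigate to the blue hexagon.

turn left 25°, forward 5.2 m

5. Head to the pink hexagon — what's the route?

turn left 43°, forward 5.7 m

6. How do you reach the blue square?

turn left 16°, forward 6.3 m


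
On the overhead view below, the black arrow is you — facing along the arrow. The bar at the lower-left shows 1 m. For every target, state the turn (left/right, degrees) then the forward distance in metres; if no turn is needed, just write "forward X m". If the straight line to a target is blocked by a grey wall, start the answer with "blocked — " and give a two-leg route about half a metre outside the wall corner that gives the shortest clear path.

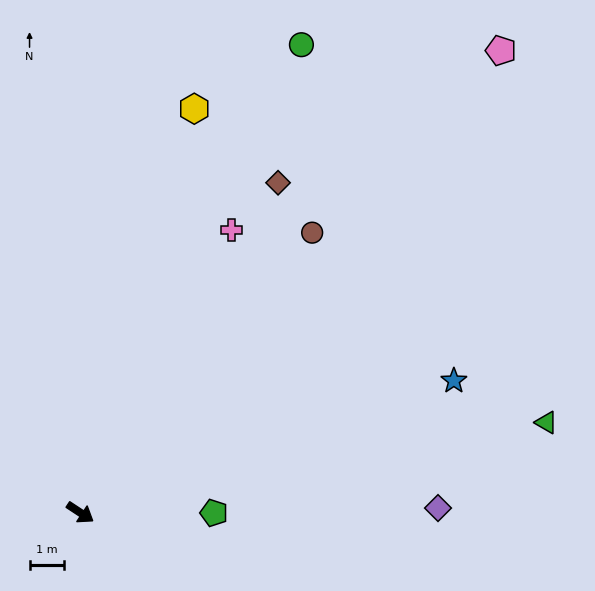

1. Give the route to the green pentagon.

turn left 33°, forward 3.9 m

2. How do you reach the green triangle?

turn left 44°, forward 13.9 m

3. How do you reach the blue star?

turn left 53°, forward 11.6 m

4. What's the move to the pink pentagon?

turn left 81°, forward 18.3 m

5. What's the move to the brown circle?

turn left 84°, forward 10.6 m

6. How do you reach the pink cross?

turn left 95°, forward 9.4 m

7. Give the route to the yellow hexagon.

turn left 108°, forward 12.3 m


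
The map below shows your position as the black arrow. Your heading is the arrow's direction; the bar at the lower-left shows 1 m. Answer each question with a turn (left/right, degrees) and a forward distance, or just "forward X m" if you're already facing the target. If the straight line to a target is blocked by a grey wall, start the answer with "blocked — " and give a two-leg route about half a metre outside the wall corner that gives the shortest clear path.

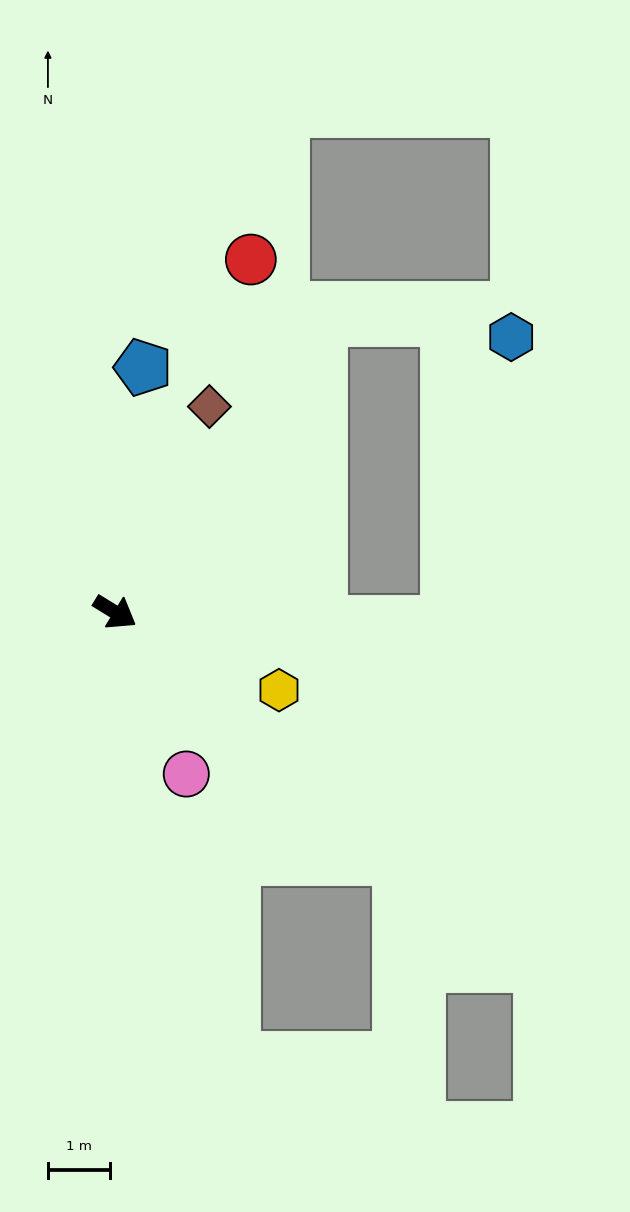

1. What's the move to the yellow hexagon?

turn left 6°, forward 2.9 m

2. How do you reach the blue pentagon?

turn left 115°, forward 4.0 m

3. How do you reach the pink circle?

turn right 35°, forward 2.9 m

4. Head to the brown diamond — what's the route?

turn left 97°, forward 3.7 m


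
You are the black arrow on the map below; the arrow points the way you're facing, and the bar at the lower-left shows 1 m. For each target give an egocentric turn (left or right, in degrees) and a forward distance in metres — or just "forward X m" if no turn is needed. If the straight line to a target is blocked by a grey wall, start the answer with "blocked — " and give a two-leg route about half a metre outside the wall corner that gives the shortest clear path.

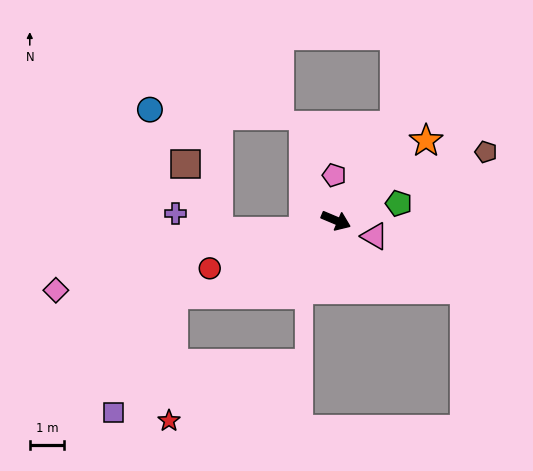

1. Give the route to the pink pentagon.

turn left 115°, forward 1.3 m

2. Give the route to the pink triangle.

forward 1.2 m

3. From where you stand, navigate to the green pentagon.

turn left 38°, forward 1.9 m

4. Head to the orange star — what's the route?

turn left 64°, forward 3.5 m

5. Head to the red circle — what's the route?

turn right 136°, forward 3.9 m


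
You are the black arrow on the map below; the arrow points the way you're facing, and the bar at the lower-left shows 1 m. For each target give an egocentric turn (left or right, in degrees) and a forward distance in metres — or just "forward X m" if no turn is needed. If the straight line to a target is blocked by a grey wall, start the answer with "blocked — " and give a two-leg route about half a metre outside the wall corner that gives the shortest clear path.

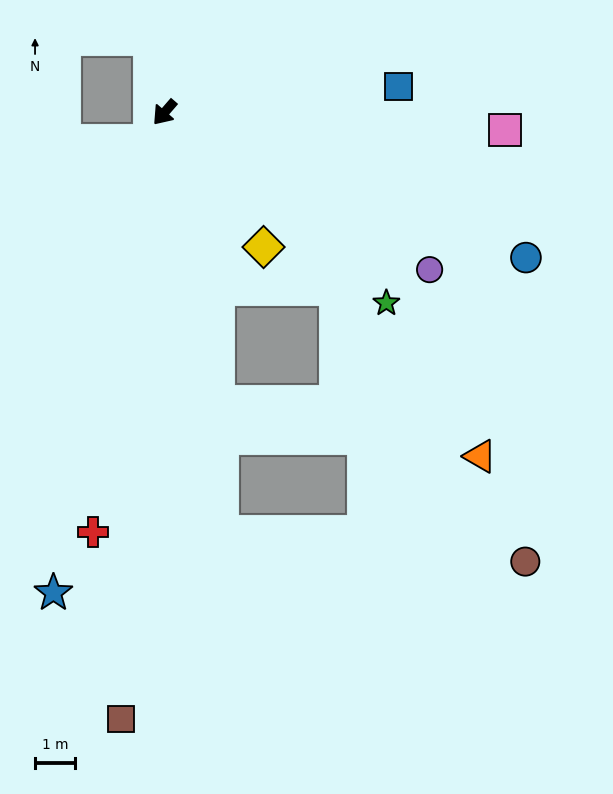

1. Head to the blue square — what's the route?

turn left 137°, forward 5.9 m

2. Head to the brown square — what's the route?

turn left 37°, forward 15.1 m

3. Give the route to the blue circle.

turn left 109°, forward 9.7 m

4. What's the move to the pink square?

turn left 128°, forward 8.5 m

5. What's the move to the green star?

turn left 90°, forward 7.3 m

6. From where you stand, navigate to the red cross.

turn left 31°, forward 10.6 m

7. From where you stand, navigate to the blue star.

turn left 28°, forward 12.3 m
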